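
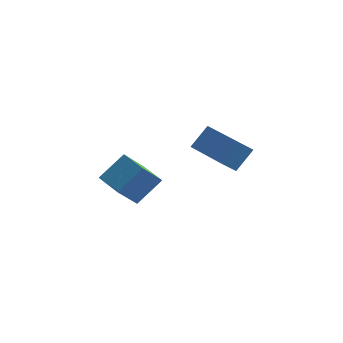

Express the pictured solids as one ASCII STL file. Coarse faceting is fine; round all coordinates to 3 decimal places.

solid 
facet normal -0.512 -0.547 -0.662
outer loop
vertex -3.197 1.276 -1.395
vertex -4.305 2.135 -1.249
vertex -2.663 2.16 -2.538
endloop
endfacet
facet normal 0.786 -0.609 -0.104
outer loop
vertex -1.855 3.025 -1.491
vertex -3.197 1.276 -1.395
vertex -2.663 2.16 -2.538
endloop
endfacet
facet normal -0.512 -0.547 -0.663
outer loop
vertex -2.663 2.16 -2.538
vertex -4.305 2.135 -1.249
vertex -3.771 3.019 -2.391
endloop
endfacet
facet normal 0.347 0.574 -0.742
outer loop
vertex -3.771 3.019 -2.391
vertex -1.855 3.025 -1.491
vertex -2.663 2.16 -2.538
endloop
endfacet
facet normal -0.347 -0.574 0.742
outer loop
vertex -3.197 1.276 -1.395
vertex -3.497 3.0 -0.202
vertex -4.305 2.135 -1.249
endloop
endfacet
facet normal 0.786 -0.609 -0.104
outer loop
vertex -2.389 2.141 -0.349
vertex -3.197 1.276 -1.395
vertex -1.855 3.025 -1.491
endloop
endfacet
facet normal -0.346 -0.574 0.742
outer loop
vertex -2.389 2.141 -0.349
vertex -3.497 3.0 -0.202
vertex -3.197 1.276 -1.395
endloop
endfacet
facet normal -0.786 0.609 0.104
outer loop
vertex -4.305 2.135 -1.249
vertex -3.497 3.0 -0.202
vertex -3.771 3.019 -2.391
endloop
endfacet
facet normal 0.347 0.573 -0.742
outer loop
vertex -2.963 3.884 -1.345
vertex -1.855 3.025 -1.491
vertex -3.771 3.019 -2.391
endloop
endfacet
facet normal -0.786 0.609 0.104
outer loop
vertex -3.771 3.019 -2.391
vertex -3.497 3.0 -0.202
vertex -2.963 3.884 -1.345
endloop
endfacet
facet normal 0.511 0.547 0.663
outer loop
vertex -2.963 3.884 -1.345
vertex -2.389 2.141 -0.349
vertex -1.855 3.025 -1.491
endloop
endfacet
facet normal 0.512 0.547 0.662
outer loop
vertex -3.497 3.0 -0.202
vertex -2.389 2.141 -0.349
vertex -2.963 3.884 -1.345
endloop
endfacet
facet normal -0.484 -0.545 0.685
outer loop
vertex 2.029 0.682 2.811
vertex 0.367 2.025 2.707
vertex 1.533 -0.002 1.916
endloop
endfacet
facet normal 0.777 -0.627 0.049
outer loop
vertex 1.973 0.495 1.293
vertex 2.029 0.682 2.811
vertex 1.533 -0.002 1.916
endloop
endfacet
facet normal -0.484 -0.545 0.684
outer loop
vertex 1.533 -0.002 1.916
vertex 0.367 2.025 2.707
vertex -0.129 1.342 1.812
endloop
endfacet
facet normal -0.403 -0.555 -0.728
outer loop
vertex -0.129 1.342 1.812
vertex 1.973 0.495 1.293
vertex 1.533 -0.002 1.916
endloop
endfacet
facet normal 0.403 0.555 0.728
outer loop
vertex 2.029 0.682 2.811
vertex 0.807 2.522 2.084
vertex 0.367 2.025 2.707
endloop
endfacet
facet normal 0.777 -0.628 0.049
outer loop
vertex 2.469 1.178 2.188
vertex 2.029 0.682 2.811
vertex 1.973 0.495 1.293
endloop
endfacet
facet normal 0.404 0.555 0.727
outer loop
vertex 2.469 1.178 2.188
vertex 0.807 2.522 2.084
vertex 2.029 0.682 2.811
endloop
endfacet
facet normal -0.777 0.628 -0.048
outer loop
vertex 0.367 2.025 2.707
vertex 0.807 2.522 2.084
vertex -0.129 1.342 1.812
endloop
endfacet
facet normal -0.403 -0.555 -0.727
outer loop
vertex 0.311 1.838 1.189
vertex 1.973 0.495 1.293
vertex -0.129 1.342 1.812
endloop
endfacet
facet normal -0.777 0.628 -0.049
outer loop
vertex -0.129 1.342 1.812
vertex 0.807 2.522 2.084
vertex 0.311 1.838 1.189
endloop
endfacet
facet normal 0.484 0.546 -0.684
outer loop
vertex 0.311 1.838 1.189
vertex 2.469 1.178 2.188
vertex 1.973 0.495 1.293
endloop
endfacet
facet normal 0.484 0.545 -0.685
outer loop
vertex 0.807 2.522 2.084
vertex 2.469 1.178 2.188
vertex 0.311 1.838 1.189
endloop
endfacet

endsolid


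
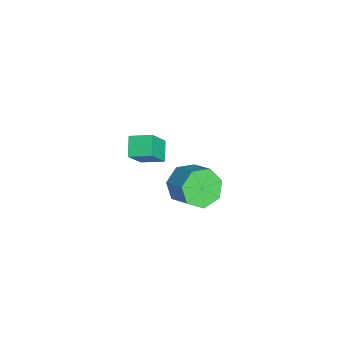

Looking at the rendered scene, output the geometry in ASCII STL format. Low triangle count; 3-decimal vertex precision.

solid 
facet normal -0.496 0.346 -0.796
outer loop
vertex 2.217 -4.113 1.243
vertex 2.461 -3.111 1.527
vertex 3.08 -4.166 0.683
endloop
endfacet
facet normal -0.229 -0.937 -0.264
outer loop
vertex 3.859 -4.709 1.933
vertex 2.217 -4.113 1.243
vertex 3.08 -4.166 0.683
endloop
endfacet
facet normal -0.497 0.345 -0.796
outer loop
vertex 3.08 -4.166 0.683
vertex 2.461 -3.111 1.527
vertex 3.324 -3.163 0.966
endloop
endfacet
facet normal 0.838 -0.050 -0.544
outer loop
vertex 3.324 -3.163 0.966
vertex 3.859 -4.709 1.933
vertex 3.08 -4.166 0.683
endloop
endfacet
facet normal -0.838 0.050 0.544
outer loop
vertex 2.217 -4.113 1.243
vertex 3.24 -3.654 2.777
vertex 2.461 -3.111 1.527
endloop
endfacet
facet normal -0.229 -0.937 -0.265
outer loop
vertex 2.996 -4.657 2.494
vertex 2.217 -4.113 1.243
vertex 3.859 -4.709 1.933
endloop
endfacet
facet normal -0.838 0.050 0.544
outer loop
vertex 2.996 -4.657 2.494
vertex 3.24 -3.654 2.777
vertex 2.217 -4.113 1.243
endloop
endfacet
facet normal 0.228 0.937 0.265
outer loop
vertex 2.461 -3.111 1.527
vertex 3.24 -3.654 2.777
vertex 3.324 -3.163 0.966
endloop
endfacet
facet normal 0.838 -0.050 -0.544
outer loop
vertex 4.103 -3.707 2.217
vertex 3.859 -4.709 1.933
vertex 3.324 -3.163 0.966
endloop
endfacet
facet normal 0.229 0.937 0.265
outer loop
vertex 3.324 -3.163 0.966
vertex 3.24 -3.654 2.777
vertex 4.103 -3.707 2.217
endloop
endfacet
facet normal 0.496 -0.346 0.796
outer loop
vertex 4.103 -3.707 2.217
vertex 2.996 -4.657 2.494
vertex 3.859 -4.709 1.933
endloop
endfacet
facet normal 0.496 -0.345 0.797
outer loop
vertex 3.24 -3.654 2.777
vertex 2.996 -4.657 2.494
vertex 4.103 -3.707 2.217
endloop
endfacet
facet normal -0.717 -0.460 -0.523
outer loop
vertex 1.273 -2.079 -4.47
vertex 0.674 -2.125 -3.609
vertex 0.719 -1.368 -4.336
endloop
endfacet
facet normal 0.340 0.423 -0.840
outer loop
vertex 1.273 -2.079 -4.47
vertex 0.719 -1.368 -4.336
vertex 2.284 -1.429 -3.733
endloop
endfacet
facet normal 0.340 0.425 -0.839
outer loop
vertex 2.284 -1.429 -3.733
vertex 0.719 -1.368 -4.336
vertex 1.73 -0.719 -3.598
endloop
endfacet
facet normal 0.718 0.461 0.522
outer loop
vertex 2.284 -1.429 -3.733
vertex 1.73 -0.719 -3.598
vertex 1.686 -1.475 -2.871
endloop
endfacet
facet normal -0.717 -0.460 -0.524
outer loop
vertex 0.719 -1.368 -4.336
vertex 0.674 -2.125 -3.609
vertex 0.131 -1.228 -3.654
endloop
endfacet
facet normal -0.264 0.874 -0.407
outer loop
vertex 0.719 -1.368 -4.336
vertex 0.131 -1.228 -3.654
vertex 1.73 -0.719 -3.598
endloop
endfacet
facet normal -0.264 0.874 -0.408
outer loop
vertex 1.73 -0.719 -3.598
vertex 0.131 -1.228 -3.654
vertex 1.142 -0.578 -2.916
endloop
endfacet
facet normal 0.717 0.461 0.523
outer loop
vertex 1.73 -0.719 -3.598
vertex 1.142 -0.578 -2.916
vertex 1.686 -1.475 -2.871
endloop
endfacet
facet normal -0.717 -0.460 -0.523
outer loop
vertex 0.131 -1.228 -3.654
vertex 0.674 -2.125 -3.609
vertex -0.048 -1.762 -2.938
endloop
endfacet
facet normal -0.669 0.666 0.330
outer loop
vertex 0.131 -1.228 -3.654
vertex -0.048 -1.762 -2.938
vertex 1.142 -0.578 -2.916
endloop
endfacet
facet normal -0.669 0.666 0.330
outer loop
vertex 1.142 -0.578 -2.916
vertex -0.048 -1.762 -2.938
vertex 0.963 -1.113 -2.2
endloop
endfacet
facet normal 0.717 0.461 0.524
outer loop
vertex 1.142 -0.578 -2.916
vertex 0.963 -1.113 -2.2
vertex 1.686 -1.475 -2.871
endloop
endfacet
facet normal -0.717 -0.461 -0.522
outer loop
vertex -0.048 -1.762 -2.938
vertex 0.674 -2.125 -3.609
vertex 0.318 -2.57 -2.727
endloop
endfacet
facet normal -0.570 -0.044 0.820
outer loop
vertex -0.048 -1.762 -2.938
vertex 0.318 -2.57 -2.727
vertex 0.963 -1.113 -2.2
endloop
endfacet
facet normal -0.570 -0.045 0.821
outer loop
vertex 0.963 -1.113 -2.2
vertex 0.318 -2.57 -2.727
vertex 1.329 -1.921 -1.99
endloop
endfacet
facet normal 0.717 0.461 0.524
outer loop
vertex 0.963 -1.113 -2.2
vertex 1.329 -1.921 -1.99
vertex 1.686 -1.475 -2.871
endloop
endfacet
facet normal -0.718 -0.461 -0.522
outer loop
vertex 0.318 -2.57 -2.727
vertex 0.674 -2.125 -3.609
vertex 0.952 -3.043 -3.181
endloop
endfacet
facet normal -0.042 -0.721 0.692
outer loop
vertex 0.318 -2.57 -2.727
vertex 0.952 -3.043 -3.181
vertex 1.329 -1.921 -1.99
endloop
endfacet
facet normal -0.042 -0.721 0.692
outer loop
vertex 1.329 -1.921 -1.99
vertex 0.952 -3.043 -3.181
vertex 1.963 -2.393 -2.443
endloop
endfacet
facet normal 0.717 0.460 0.524
outer loop
vertex 1.329 -1.921 -1.99
vertex 1.963 -2.393 -2.443
vertex 1.686 -1.475 -2.871
endloop
endfacet
facet normal -0.717 -0.461 -0.523
outer loop
vertex 0.952 -3.043 -3.181
vertex 0.674 -2.125 -3.609
vertex 1.377 -2.824 -3.956
endloop
endfacet
facet normal 0.518 -0.854 0.043
outer loop
vertex 0.952 -3.043 -3.181
vertex 1.377 -2.824 -3.956
vertex 1.963 -2.393 -2.443
endloop
endfacet
facet normal 0.518 -0.854 0.043
outer loop
vertex 1.963 -2.393 -2.443
vertex 1.377 -2.824 -3.956
vertex 2.388 -2.174 -3.219
endloop
endfacet
facet normal 0.717 0.460 0.523
outer loop
vertex 1.963 -2.393 -2.443
vertex 2.388 -2.174 -3.219
vertex 1.686 -1.475 -2.871
endloop
endfacet
facet normal -0.717 -0.461 -0.523
outer loop
vertex 1.377 -2.824 -3.956
vertex 0.674 -2.125 -3.609
vertex 1.273 -2.079 -4.47
endloop
endfacet
facet normal 0.688 -0.345 -0.639
outer loop
vertex 1.377 -2.824 -3.956
vertex 1.273 -2.079 -4.47
vertex 2.388 -2.174 -3.219
endloop
endfacet
facet normal 0.688 -0.345 -0.639
outer loop
vertex 2.388 -2.174 -3.219
vertex 1.273 -2.079 -4.47
vertex 2.284 -1.429 -3.733
endloop
endfacet
facet normal 0.718 0.461 0.522
outer loop
vertex 2.388 -2.174 -3.219
vertex 2.284 -1.429 -3.733
vertex 1.686 -1.475 -2.871
endloop
endfacet

endsolid


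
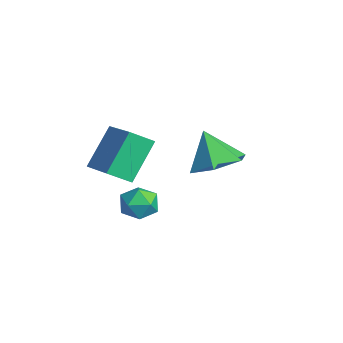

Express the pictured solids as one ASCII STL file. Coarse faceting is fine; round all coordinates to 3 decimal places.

solid 
facet normal -0.951 0.300 -0.079
outer loop
vertex 2.7 -3.218 1.468
vertex 2.486 -3.9 1.455
vertex 2.543 -3.555 2.079
endloop
endfacet
facet normal -0.562 0.777 0.284
outer loop
vertex 2.7 -3.218 1.468
vertex 2.543 -3.555 2.079
vertex 3.115 -3.128 2.043
endloop
endfacet
facet normal -0.026 0.990 -0.136
outer loop
vertex 2.7 -3.218 1.468
vertex 3.115 -3.128 2.043
vertex 3.412 -3.209 1.398
endloop
endfacet
facet normal -0.083 0.646 -0.759
outer loop
vertex 2.7 -3.218 1.468
vertex 3.412 -3.209 1.398
vertex 3.023 -3.686 1.034
endloop
endfacet
facet normal -0.655 0.219 -0.724
outer loop
vertex 2.7 -3.218 1.468
vertex 3.023 -3.686 1.034
vertex 2.486 -3.9 1.455
endloop
endfacet
facet normal -0.280 0.447 0.850
outer loop
vertex 3.115 -3.128 2.043
vertex 2.543 -3.555 2.079
vertex 3.157 -3.754 2.386
endloop
endfacet
facet normal -0.909 -0.325 0.262
outer loop
vertex 2.543 -3.555 2.079
vertex 2.486 -3.9 1.455
vertex 2.768 -4.231 2.022
endloop
endfacet
facet normal -0.429 -0.456 -0.780
outer loop
vertex 2.486 -3.9 1.455
vertex 3.023 -3.686 1.034
vertex 3.065 -4.312 1.377
endloop
endfacet
facet normal 0.495 0.235 -0.837
outer loop
vertex 3.023 -3.686 1.034
vertex 3.412 -3.209 1.398
vertex 3.637 -3.885 1.341
endloop
endfacet
facet normal 0.586 0.792 0.171
outer loop
vertex 3.412 -3.209 1.398
vertex 3.115 -3.128 2.043
vertex 3.694 -3.54 1.965
endloop
endfacet
facet normal 0.083 -0.646 0.759
outer loop
vertex 3.48 -4.222 1.952
vertex 3.157 -3.754 2.386
vertex 2.768 -4.231 2.022
endloop
endfacet
facet normal 0.026 -0.990 0.136
outer loop
vertex 3.48 -4.222 1.952
vertex 2.768 -4.231 2.022
vertex 3.065 -4.312 1.377
endloop
endfacet
facet normal 0.562 -0.777 -0.284
outer loop
vertex 3.48 -4.222 1.952
vertex 3.065 -4.312 1.377
vertex 3.637 -3.885 1.341
endloop
endfacet
facet normal 0.951 -0.300 0.079
outer loop
vertex 3.48 -4.222 1.952
vertex 3.637 -3.885 1.341
vertex 3.694 -3.54 1.965
endloop
endfacet
facet normal 0.655 -0.219 0.724
outer loop
vertex 3.48 -4.222 1.952
vertex 3.694 -3.54 1.965
vertex 3.157 -3.754 2.386
endloop
endfacet
facet normal -0.495 -0.235 0.837
outer loop
vertex 2.768 -4.231 2.022
vertex 3.157 -3.754 2.386
vertex 2.543 -3.555 2.079
endloop
endfacet
facet normal -0.586 -0.792 -0.171
outer loop
vertex 3.065 -4.312 1.377
vertex 2.768 -4.231 2.022
vertex 2.486 -3.9 1.455
endloop
endfacet
facet normal 0.280 -0.447 -0.850
outer loop
vertex 3.637 -3.885 1.341
vertex 3.065 -4.312 1.377
vertex 3.023 -3.686 1.034
endloop
endfacet
facet normal 0.909 0.325 -0.262
outer loop
vertex 3.694 -3.54 1.965
vertex 3.637 -3.885 1.341
vertex 3.412 -3.209 1.398
endloop
endfacet
facet normal 0.429 0.456 0.780
outer loop
vertex 3.157 -3.754 2.386
vertex 3.694 -3.54 1.965
vertex 3.115 -3.128 2.043
endloop
endfacet
facet normal -0.938 -0.105 -0.329
outer loop
vertex -1.836 -3.087 2.413
vertex -1.733 -2.233 1.848
vertex -1.221 -4.107 0.985
endloop
endfacet
facet normal -0.100 -0.830 0.549
outer loop
vertex 0.393 -3.927 1.552
vertex -1.836 -3.087 2.413
vertex -1.221 -4.107 0.985
endloop
endfacet
facet normal -0.938 -0.104 -0.330
outer loop
vertex -1.221 -4.107 0.985
vertex -1.733 -2.233 1.848
vertex -1.117 -3.253 0.419
endloop
endfacet
facet normal 0.331 -0.549 -0.768
outer loop
vertex -1.117 -3.253 0.419
vertex 0.393 -3.927 1.552
vertex -1.221 -4.107 0.985
endloop
endfacet
facet normal -0.331 0.548 0.768
outer loop
vertex -1.836 -3.087 2.413
vertex -0.119 -2.053 2.415
vertex -1.733 -2.233 1.848
endloop
endfacet
facet normal -0.101 -0.830 0.549
outer loop
vertex -0.223 -2.907 2.981
vertex -1.836 -3.087 2.413
vertex 0.393 -3.927 1.552
endloop
endfacet
facet normal -0.331 0.549 0.767
outer loop
vertex -0.223 -2.907 2.981
vertex -0.119 -2.053 2.415
vertex -1.836 -3.087 2.413
endloop
endfacet
facet normal 0.100 0.830 -0.549
outer loop
vertex -1.733 -2.233 1.848
vertex -0.119 -2.053 2.415
vertex -1.117 -3.253 0.419
endloop
endfacet
facet normal 0.332 -0.548 -0.768
outer loop
vertex 0.496 -3.073 0.987
vertex 0.393 -3.927 1.552
vertex -1.117 -3.253 0.419
endloop
endfacet
facet normal 0.101 0.830 -0.549
outer loop
vertex -1.117 -3.253 0.419
vertex -0.119 -2.053 2.415
vertex 0.496 -3.073 0.987
endloop
endfacet
facet normal 0.938 0.105 0.330
outer loop
vertex 0.496 -3.073 0.987
vertex -0.223 -2.907 2.981
vertex 0.393 -3.927 1.552
endloop
endfacet
facet normal 0.938 0.104 0.330
outer loop
vertex -0.119 -2.053 2.415
vertex -0.223 -2.907 2.981
vertex 0.496 -3.073 0.987
endloop
endfacet
facet normal 0.434 0.191 -0.880
outer loop
vertex 1.554 -0.6 1.692
vertex 0.674 -0.109 1.364
vertex 1.434 0.44 1.858
endloop
endfacet
facet normal 0.533 -0.073 0.843
outer loop
vertex 1.554 -0.6 1.692
vertex 1.434 0.44 1.858
vertex 0.026 -0.391 2.676
endloop
endfacet
facet normal 0.435 0.190 -0.880
outer loop
vertex 1.434 0.44 1.858
vertex 0.674 -0.109 1.364
vertex 0.554 0.932 1.529
endloop
endfacet
facet normal 0.070 0.637 0.767
outer loop
vertex 1.434 0.44 1.858
vertex 0.554 0.932 1.529
vertex 0.026 -0.391 2.676
endloop
endfacet
facet normal 0.434 0.190 -0.881
outer loop
vertex 0.554 0.932 1.529
vertex 0.674 -0.109 1.364
vertex -0.206 0.382 1.036
endloop
endfacet
facet normal -0.692 0.610 0.386
outer loop
vertex 0.554 0.932 1.529
vertex -0.206 0.382 1.036
vertex 0.026 -0.391 2.676
endloop
endfacet
facet normal 0.434 0.190 -0.880
outer loop
vertex -0.206 0.382 1.036
vertex 0.674 -0.109 1.364
vertex -0.087 -0.658 0.87
endloop
endfacet
facet normal -0.989 -0.126 0.080
outer loop
vertex -0.206 0.382 1.036
vertex -0.087 -0.658 0.87
vertex 0.026 -0.391 2.676
endloop
endfacet
facet normal 0.435 0.189 -0.880
outer loop
vertex -0.087 -0.658 0.87
vertex 0.674 -0.109 1.364
vertex 0.793 -1.149 1.199
endloop
endfacet
facet normal -0.525 -0.836 0.157
outer loop
vertex -0.087 -0.658 0.87
vertex 0.793 -1.149 1.199
vertex 0.026 -0.391 2.676
endloop
endfacet
facet normal 0.434 0.189 -0.881
outer loop
vertex 0.793 -1.149 1.199
vertex 0.674 -0.109 1.364
vertex 1.554 -0.6 1.692
endloop
endfacet
facet normal 0.236 -0.809 0.538
outer loop
vertex 0.793 -1.149 1.199
vertex 1.554 -0.6 1.692
vertex 0.026 -0.391 2.676
endloop
endfacet

endsolid


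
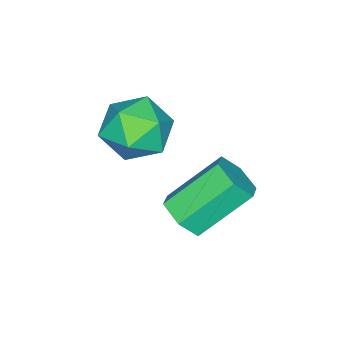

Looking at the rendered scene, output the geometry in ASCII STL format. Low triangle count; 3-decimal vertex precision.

solid 
facet normal -0.958 0.102 0.267
outer loop
vertex -2.853 -2.238 1.403
vertex -2.508 -1.879 2.504
vertex -2.666 -1.064 1.625
endloop
endfacet
facet normal -0.875 0.221 -0.432
outer loop
vertex -2.853 -2.238 1.403
vertex -2.666 -1.064 1.625
vertex -2.278 -1.552 0.589
endloop
endfacet
facet normal -0.588 -0.364 -0.722
outer loop
vertex -2.853 -2.238 1.403
vertex -2.278 -1.552 0.589
vertex -1.88 -2.669 0.828
endloop
endfacet
facet normal -0.494 -0.845 -0.203
outer loop
vertex -2.853 -2.238 1.403
vertex -1.88 -2.669 0.828
vertex -2.022 -2.87 2.012
endloop
endfacet
facet normal -0.723 -0.557 0.408
outer loop
vertex -2.853 -2.238 1.403
vertex -2.022 -2.87 2.012
vertex -2.508 -1.879 2.504
endloop
endfacet
facet normal -0.409 0.757 -0.510
outer loop
vertex -2.278 -1.552 0.589
vertex -2.666 -1.064 1.625
vertex -1.578 -0.77 1.188
endloop
endfacet
facet normal -0.545 0.564 0.621
outer loop
vertex -2.666 -1.064 1.625
vertex -2.508 -1.879 2.504
vertex -1.72 -0.971 2.372
endloop
endfacet
facet normal -0.165 -0.502 0.849
outer loop
vertex -2.508 -1.879 2.504
vertex -2.022 -2.87 2.012
vertex -1.322 -2.088 2.611
endloop
endfacet
facet normal 0.206 -0.969 -0.140
outer loop
vertex -2.022 -2.87 2.012
vertex -1.88 -2.669 0.828
vertex -0.934 -2.576 1.575
endloop
endfacet
facet normal 0.055 -0.190 -0.980
outer loop
vertex -1.88 -2.669 0.828
vertex -2.278 -1.552 0.589
vertex -1.092 -1.761 0.696
endloop
endfacet
facet normal 0.494 0.845 0.203
outer loop
vertex -0.747 -1.402 1.797
vertex -1.578 -0.77 1.188
vertex -1.72 -0.971 2.372
endloop
endfacet
facet normal 0.588 0.364 0.722
outer loop
vertex -0.747 -1.402 1.797
vertex -1.72 -0.971 2.372
vertex -1.322 -2.088 2.611
endloop
endfacet
facet normal 0.875 -0.221 0.432
outer loop
vertex -0.747 -1.402 1.797
vertex -1.322 -2.088 2.611
vertex -0.934 -2.576 1.575
endloop
endfacet
facet normal 0.958 -0.102 -0.267
outer loop
vertex -0.747 -1.402 1.797
vertex -0.934 -2.576 1.575
vertex -1.092 -1.761 0.696
endloop
endfacet
facet normal 0.723 0.557 -0.408
outer loop
vertex -0.747 -1.402 1.797
vertex -1.092 -1.761 0.696
vertex -1.578 -0.77 1.188
endloop
endfacet
facet normal -0.206 0.969 0.140
outer loop
vertex -1.72 -0.971 2.372
vertex -1.578 -0.77 1.188
vertex -2.666 -1.064 1.625
endloop
endfacet
facet normal -0.055 0.190 0.980
outer loop
vertex -1.322 -2.088 2.611
vertex -1.72 -0.971 2.372
vertex -2.508 -1.879 2.504
endloop
endfacet
facet normal 0.409 -0.757 0.510
outer loop
vertex -0.934 -2.576 1.575
vertex -1.322 -2.088 2.611
vertex -2.022 -2.87 2.012
endloop
endfacet
facet normal 0.545 -0.564 -0.621
outer loop
vertex -1.092 -1.761 0.696
vertex -0.934 -2.576 1.575
vertex -1.88 -2.669 0.828
endloop
endfacet
facet normal 0.165 0.502 -0.849
outer loop
vertex -1.578 -0.77 1.188
vertex -1.092 -1.761 0.696
vertex -2.278 -1.552 0.589
endloop
endfacet
facet normal 0.582 -0.490 -0.650
outer loop
vertex -0.449 0.472 -0.609
vertex -1.149 0.179 -1.015
vertex -0.792 0.923 -1.256
endloop
endfacet
facet normal 0.709 0.697 0.110
outer loop
vertex -0.449 0.472 -0.609
vertex -0.792 0.923 -1.256
vertex -1.712 1.534 0.8
endloop
endfacet
facet normal 0.709 0.696 0.110
outer loop
vertex -1.712 1.534 0.8
vertex -0.792 0.923 -1.256
vertex -2.055 1.986 0.153
endloop
endfacet
facet normal -0.582 0.489 0.650
outer loop
vertex -1.712 1.534 0.8
vertex -2.055 1.986 0.153
vertex -2.411 1.241 0.395
endloop
endfacet
facet normal 0.582 -0.490 -0.649
outer loop
vertex -0.792 0.923 -1.256
vertex -1.149 0.179 -1.015
vertex -1.491 0.63 -1.662
endloop
endfacet
facet normal 0.010 0.803 -0.596
outer loop
vertex -0.792 0.923 -1.256
vertex -1.491 0.63 -1.662
vertex -2.055 1.986 0.153
endloop
endfacet
facet normal 0.008 0.802 -0.597
outer loop
vertex -2.055 1.986 0.153
vertex -1.491 0.63 -1.662
vertex -2.754 1.692 -0.252
endloop
endfacet
facet normal -0.582 0.489 0.650
outer loop
vertex -2.055 1.986 0.153
vertex -2.754 1.692 -0.252
vertex -2.411 1.241 0.395
endloop
endfacet
facet normal 0.582 -0.490 -0.649
outer loop
vertex -1.491 0.63 -1.662
vertex -1.149 0.179 -1.015
vertex -1.848 -0.114 -1.42
endloop
endfacet
facet normal -0.700 0.106 -0.707
outer loop
vertex -1.491 0.63 -1.662
vertex -1.848 -0.114 -1.42
vertex -2.754 1.692 -0.252
endloop
endfacet
facet normal -0.699 0.106 -0.707
outer loop
vertex -2.754 1.692 -0.252
vertex -1.848 -0.114 -1.42
vertex -3.111 0.948 -0.011
endloop
endfacet
facet normal -0.582 0.490 0.650
outer loop
vertex -2.754 1.692 -0.252
vertex -3.111 0.948 -0.011
vertex -2.411 1.241 0.395
endloop
endfacet
facet normal 0.582 -0.489 -0.650
outer loop
vertex -1.848 -0.114 -1.42
vertex -1.149 0.179 -1.015
vertex -1.505 -0.566 -0.773
endloop
endfacet
facet normal -0.709 -0.696 -0.111
outer loop
vertex -1.848 -0.114 -1.42
vertex -1.505 -0.566 -0.773
vertex -3.111 0.948 -0.011
endloop
endfacet
facet normal -0.709 -0.697 -0.110
outer loop
vertex -3.111 0.948 -0.011
vertex -1.505 -0.566 -0.773
vertex -2.768 0.497 0.636
endloop
endfacet
facet normal -0.582 0.490 0.650
outer loop
vertex -3.111 0.948 -0.011
vertex -2.768 0.497 0.636
vertex -2.411 1.241 0.395
endloop
endfacet
facet normal 0.582 -0.489 -0.650
outer loop
vertex -1.505 -0.566 -0.773
vertex -1.149 0.179 -1.015
vertex -0.806 -0.272 -0.368
endloop
endfacet
facet normal -0.009 -0.802 0.597
outer loop
vertex -1.505 -0.566 -0.773
vertex -0.806 -0.272 -0.368
vertex -2.768 0.497 0.636
endloop
endfacet
facet normal -0.010 -0.803 0.596
outer loop
vertex -2.768 0.497 0.636
vertex -0.806 -0.272 -0.368
vertex -2.069 0.79 1.042
endloop
endfacet
facet normal -0.582 0.490 0.649
outer loop
vertex -2.768 0.497 0.636
vertex -2.069 0.79 1.042
vertex -2.411 1.241 0.395
endloop
endfacet
facet normal 0.582 -0.490 -0.650
outer loop
vertex -0.806 -0.272 -0.368
vertex -1.149 0.179 -1.015
vertex -0.449 0.472 -0.609
endloop
endfacet
facet normal 0.699 -0.107 0.707
outer loop
vertex -0.806 -0.272 -0.368
vertex -0.449 0.472 -0.609
vertex -2.069 0.79 1.042
endloop
endfacet
facet normal 0.700 -0.106 0.707
outer loop
vertex -2.069 0.79 1.042
vertex -0.449 0.472 -0.609
vertex -1.712 1.534 0.8
endloop
endfacet
facet normal -0.582 0.490 0.649
outer loop
vertex -2.069 0.79 1.042
vertex -1.712 1.534 0.8
vertex -2.411 1.241 0.395
endloop
endfacet

endsolid


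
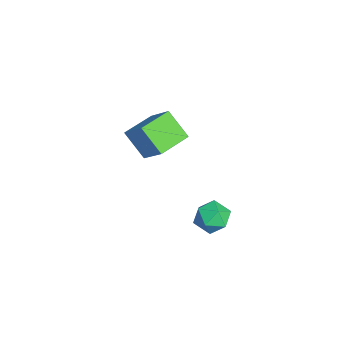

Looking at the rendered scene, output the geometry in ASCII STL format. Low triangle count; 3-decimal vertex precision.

solid 
facet normal -0.668 0.648 0.365
outer loop
vertex 3.434 3.881 -1.53
vertex 2.67 3.369 -2.019
vertex 2.939 3.101 -1.05
endloop
endfacet
facet normal -0.116 0.573 0.811
outer loop
vertex 3.434 3.881 -1.53
vertex 2.939 3.101 -1.05
vertex 3.973 3.192 -0.966
endloop
endfacet
facet normal 0.479 0.749 0.458
outer loop
vertex 3.434 3.881 -1.53
vertex 3.973 3.192 -0.966
vertex 4.343 3.516 -1.883
endloop
endfacet
facet normal 0.294 0.933 -0.206
outer loop
vertex 3.434 3.881 -1.53
vertex 4.343 3.516 -1.883
vertex 3.538 3.626 -2.534
endloop
endfacet
facet normal -0.415 0.871 -0.264
outer loop
vertex 3.434 3.881 -1.53
vertex 3.538 3.626 -2.534
vertex 2.67 3.369 -2.019
endloop
endfacet
facet normal -0.070 -0.116 0.991
outer loop
vertex 3.973 3.192 -0.966
vertex 2.939 3.101 -1.05
vertex 3.542 2.254 -1.106
endloop
endfacet
facet normal -0.963 0.006 0.269
outer loop
vertex 2.939 3.101 -1.05
vertex 2.67 3.369 -2.019
vertex 2.737 2.364 -1.757
endloop
endfacet
facet normal -0.553 0.366 -0.749
outer loop
vertex 2.67 3.369 -2.019
vertex 3.538 3.626 -2.534
vertex 3.107 2.688 -2.674
endloop
endfacet
facet normal 0.594 0.466 -0.656
outer loop
vertex 3.538 3.626 -2.534
vertex 4.343 3.516 -1.883
vertex 4.141 2.779 -2.59
endloop
endfacet
facet normal 0.892 0.169 0.420
outer loop
vertex 4.343 3.516 -1.883
vertex 3.973 3.192 -0.966
vertex 4.41 2.511 -1.621
endloop
endfacet
facet normal -0.294 -0.933 0.206
outer loop
vertex 3.646 1.999 -2.11
vertex 3.542 2.254 -1.106
vertex 2.737 2.364 -1.757
endloop
endfacet
facet normal -0.479 -0.749 -0.458
outer loop
vertex 3.646 1.999 -2.11
vertex 2.737 2.364 -1.757
vertex 3.107 2.688 -2.674
endloop
endfacet
facet normal 0.116 -0.573 -0.811
outer loop
vertex 3.646 1.999 -2.11
vertex 3.107 2.688 -2.674
vertex 4.141 2.779 -2.59
endloop
endfacet
facet normal 0.668 -0.648 -0.365
outer loop
vertex 3.646 1.999 -2.11
vertex 4.141 2.779 -2.59
vertex 4.41 2.511 -1.621
endloop
endfacet
facet normal 0.415 -0.871 0.264
outer loop
vertex 3.646 1.999 -2.11
vertex 4.41 2.511 -1.621
vertex 3.542 2.254 -1.106
endloop
endfacet
facet normal -0.594 -0.466 0.656
outer loop
vertex 2.737 2.364 -1.757
vertex 3.542 2.254 -1.106
vertex 2.939 3.101 -1.05
endloop
endfacet
facet normal -0.892 -0.169 -0.420
outer loop
vertex 3.107 2.688 -2.674
vertex 2.737 2.364 -1.757
vertex 2.67 3.369 -2.019
endloop
endfacet
facet normal 0.070 0.116 -0.991
outer loop
vertex 4.141 2.779 -2.59
vertex 3.107 2.688 -2.674
vertex 3.538 3.626 -2.534
endloop
endfacet
facet normal 0.963 -0.006 -0.269
outer loop
vertex 4.41 2.511 -1.621
vertex 4.141 2.779 -2.59
vertex 4.343 3.516 -1.883
endloop
endfacet
facet normal 0.553 -0.366 0.749
outer loop
vertex 3.542 2.254 -1.106
vertex 4.41 2.511 -1.621
vertex 3.973 3.192 -0.966
endloop
endfacet
facet normal -0.611 -0.404 -0.681
outer loop
vertex -2.814 -0.964 -0.409
vertex -4.047 0.531 -0.191
vertex -1.908 -0.016 -1.784
endloop
endfacet
facet normal 0.632 -0.766 -0.112
outer loop
vertex -0.693 0.789 -0.429
vertex -2.814 -0.964 -0.409
vertex -1.908 -0.016 -1.784
endloop
endfacet
facet normal -0.611 -0.404 -0.681
outer loop
vertex -1.908 -0.016 -1.784
vertex -4.047 0.531 -0.191
vertex -3.141 1.479 -1.566
endloop
endfacet
facet normal 0.477 0.499 -0.724
outer loop
vertex -3.141 1.479 -1.566
vertex -0.693 0.789 -0.429
vertex -1.908 -0.016 -1.784
endloop
endfacet
facet normal -0.477 -0.499 0.724
outer loop
vertex -2.814 -0.964 -0.409
vertex -2.832 1.336 1.164
vertex -4.047 0.531 -0.191
endloop
endfacet
facet normal 0.632 -0.766 -0.112
outer loop
vertex -1.599 -0.159 0.946
vertex -2.814 -0.964 -0.409
vertex -0.693 0.789 -0.429
endloop
endfacet
facet normal -0.477 -0.499 0.724
outer loop
vertex -1.599 -0.159 0.946
vertex -2.832 1.336 1.164
vertex -2.814 -0.964 -0.409
endloop
endfacet
facet normal -0.632 0.766 0.112
outer loop
vertex -4.047 0.531 -0.191
vertex -2.832 1.336 1.164
vertex -3.141 1.479 -1.566
endloop
endfacet
facet normal 0.477 0.499 -0.724
outer loop
vertex -1.926 2.284 -0.211
vertex -0.693 0.789 -0.429
vertex -3.141 1.479 -1.566
endloop
endfacet
facet normal -0.632 0.766 0.112
outer loop
vertex -3.141 1.479 -1.566
vertex -2.832 1.336 1.164
vertex -1.926 2.284 -0.211
endloop
endfacet
facet normal 0.611 0.404 0.681
outer loop
vertex -1.926 2.284 -0.211
vertex -1.599 -0.159 0.946
vertex -0.693 0.789 -0.429
endloop
endfacet
facet normal 0.611 0.404 0.681
outer loop
vertex -2.832 1.336 1.164
vertex -1.599 -0.159 0.946
vertex -1.926 2.284 -0.211
endloop
endfacet

endsolid


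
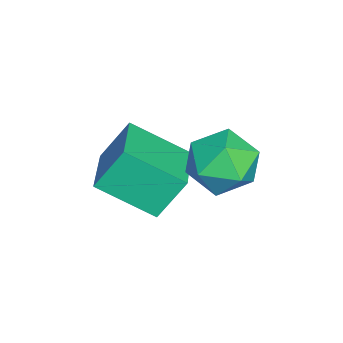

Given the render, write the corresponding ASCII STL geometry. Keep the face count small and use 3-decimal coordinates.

solid 
facet normal -0.682 0.603 0.413
outer loop
vertex 3.033 -0.812 -0.45
vertex 3.236 -1.229 0.494
vertex 3.777 -0.391 0.163
endloop
endfacet
facet normal -0.385 0.909 -0.157
outer loop
vertex 3.033 -0.812 -0.45
vertex 3.777 -0.391 0.163
vertex 3.944 -0.499 -0.87
endloop
endfacet
facet normal -0.498 0.484 -0.720
outer loop
vertex 3.033 -0.812 -0.45
vertex 3.944 -0.499 -0.87
vertex 3.507 -1.405 -1.177
endloop
endfacet
facet normal -0.865 -0.085 -0.495
outer loop
vertex 3.033 -0.812 -0.45
vertex 3.507 -1.405 -1.177
vertex 3.069 -1.856 -0.334
endloop
endfacet
facet normal -0.979 -0.011 0.206
outer loop
vertex 3.033 -0.812 -0.45
vertex 3.069 -1.856 -0.334
vertex 3.236 -1.229 0.494
endloop
endfacet
facet normal 0.320 0.946 -0.047
outer loop
vertex 3.944 -0.499 -0.87
vertex 3.777 -0.391 0.163
vertex 4.711 -0.724 -0.186
endloop
endfacet
facet normal -0.161 0.451 0.878
outer loop
vertex 3.777 -0.391 0.163
vertex 3.236 -1.229 0.494
vertex 4.273 -1.175 0.657
endloop
endfacet
facet normal -0.642 -0.543 0.541
outer loop
vertex 3.236 -1.229 0.494
vertex 3.069 -1.856 -0.334
vertex 3.836 -2.081 0.35
endloop
endfacet
facet normal -0.458 -0.663 -0.592
outer loop
vertex 3.069 -1.856 -0.334
vertex 3.507 -1.405 -1.177
vertex 4.003 -2.189 -0.683
endloop
endfacet
facet normal 0.137 0.258 -0.956
outer loop
vertex 3.507 -1.405 -1.177
vertex 3.944 -0.499 -0.87
vertex 4.544 -1.351 -1.014
endloop
endfacet
facet normal 0.865 0.085 0.495
outer loop
vertex 4.747 -1.768 -0.07
vertex 4.711 -0.724 -0.186
vertex 4.273 -1.175 0.657
endloop
endfacet
facet normal 0.498 -0.484 0.720
outer loop
vertex 4.747 -1.768 -0.07
vertex 4.273 -1.175 0.657
vertex 3.836 -2.081 0.35
endloop
endfacet
facet normal 0.385 -0.909 0.157
outer loop
vertex 4.747 -1.768 -0.07
vertex 3.836 -2.081 0.35
vertex 4.003 -2.189 -0.683
endloop
endfacet
facet normal 0.682 -0.603 -0.413
outer loop
vertex 4.747 -1.768 -0.07
vertex 4.003 -2.189 -0.683
vertex 4.544 -1.351 -1.014
endloop
endfacet
facet normal 0.979 0.011 -0.206
outer loop
vertex 4.747 -1.768 -0.07
vertex 4.544 -1.351 -1.014
vertex 4.711 -0.724 -0.186
endloop
endfacet
facet normal 0.458 0.663 0.592
outer loop
vertex 4.273 -1.175 0.657
vertex 4.711 -0.724 -0.186
vertex 3.777 -0.391 0.163
endloop
endfacet
facet normal -0.137 -0.258 0.956
outer loop
vertex 3.836 -2.081 0.35
vertex 4.273 -1.175 0.657
vertex 3.236 -1.229 0.494
endloop
endfacet
facet normal -0.320 -0.946 0.047
outer loop
vertex 4.003 -2.189 -0.683
vertex 3.836 -2.081 0.35
vertex 3.069 -1.856 -0.334
endloop
endfacet
facet normal 0.161 -0.451 -0.878
outer loop
vertex 4.544 -1.351 -1.014
vertex 4.003 -2.189 -0.683
vertex 3.507 -1.405 -1.177
endloop
endfacet
facet normal 0.642 0.543 -0.541
outer loop
vertex 4.711 -0.724 -0.186
vertex 4.544 -1.351 -1.014
vertex 3.944 -0.499 -0.87
endloop
endfacet
facet normal -0.972 -0.101 -0.213
outer loop
vertex 2.828 -4.576 -1.41
vertex 2.498 -3.861 -0.24
vertex 2.873 -2.984 -2.371
endloop
endfacet
facet normal 0.234 -0.507 -0.829
outer loop
vertex 4.662 -2.799 -1.98
vertex 2.828 -4.576 -1.41
vertex 2.873 -2.984 -2.371
endloop
endfacet
facet normal -0.972 -0.100 -0.212
outer loop
vertex 2.873 -2.984 -2.371
vertex 2.498 -3.861 -0.24
vertex 2.544 -2.269 -1.201
endloop
endfacet
facet normal 0.024 0.856 -0.516
outer loop
vertex 2.544 -2.269 -1.201
vertex 4.662 -2.799 -1.98
vertex 2.873 -2.984 -2.371
endloop
endfacet
facet normal -0.024 -0.856 0.516
outer loop
vertex 2.828 -4.576 -1.41
vertex 4.287 -3.676 0.151
vertex 2.498 -3.861 -0.24
endloop
endfacet
facet normal 0.234 -0.507 -0.829
outer loop
vertex 4.616 -4.391 -1.019
vertex 2.828 -4.576 -1.41
vertex 4.662 -2.799 -1.98
endloop
endfacet
facet normal -0.024 -0.856 0.516
outer loop
vertex 4.616 -4.391 -1.019
vertex 4.287 -3.676 0.151
vertex 2.828 -4.576 -1.41
endloop
endfacet
facet normal -0.234 0.507 0.829
outer loop
vertex 2.498 -3.861 -0.24
vertex 4.287 -3.676 0.151
vertex 2.544 -2.269 -1.201
endloop
endfacet
facet normal 0.024 0.856 -0.516
outer loop
vertex 4.332 -2.084 -0.81
vertex 4.662 -2.799 -1.98
vertex 2.544 -2.269 -1.201
endloop
endfacet
facet normal -0.234 0.507 0.829
outer loop
vertex 2.544 -2.269 -1.201
vertex 4.287 -3.676 0.151
vertex 4.332 -2.084 -0.81
endloop
endfacet
facet normal 0.972 0.100 0.213
outer loop
vertex 4.332 -2.084 -0.81
vertex 4.616 -4.391 -1.019
vertex 4.662 -2.799 -1.98
endloop
endfacet
facet normal 0.972 0.100 0.212
outer loop
vertex 4.287 -3.676 0.151
vertex 4.616 -4.391 -1.019
vertex 4.332 -2.084 -0.81
endloop
endfacet

endsolid


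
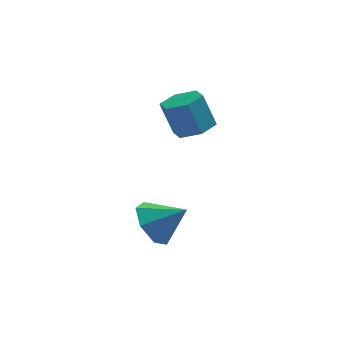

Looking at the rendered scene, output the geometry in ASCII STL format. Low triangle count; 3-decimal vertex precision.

solid 
facet normal -0.805 0.161 -0.570
outer loop
vertex 0.387 -1.787 -1.285
vertex -0.18 -2.148 -0.586
vertex 0.1 -1.23 -0.723
endloop
endfacet
facet normal 0.839 0.535 -0.101
outer loop
vertex 0.387 -1.787 -1.285
vertex 0.1 -1.23 -0.723
vertex 0.94 -2.372 0.206
endloop
endfacet
facet normal -0.805 0.161 -0.571
outer loop
vertex 0.1 -1.23 -0.723
vertex -0.18 -2.148 -0.586
vertex -0.398 -1.365 -0.058
endloop
endfacet
facet normal 0.459 0.739 0.494
outer loop
vertex 0.1 -1.23 -0.723
vertex -0.398 -1.365 -0.058
vertex 0.94 -2.372 0.206
endloop
endfacet
facet normal -0.806 0.160 -0.570
outer loop
vertex -0.398 -1.365 -0.058
vertex -0.18 -2.148 -0.586
vertex -0.731 -2.09 0.21
endloop
endfacet
facet normal 0.057 0.323 0.945
outer loop
vertex -0.398 -1.365 -0.058
vertex -0.731 -2.09 0.21
vertex 0.94 -2.372 0.206
endloop
endfacet
facet normal -0.806 0.161 -0.570
outer loop
vertex -0.731 -2.09 0.21
vertex -0.18 -2.148 -0.586
vertex -0.65 -2.859 -0.122
endloop
endfacet
facet normal -0.066 -0.401 0.914
outer loop
vertex -0.731 -2.09 0.21
vertex -0.65 -2.859 -0.122
vertex 0.94 -2.372 0.206
endloop
endfacet
facet normal -0.806 0.161 -0.570
outer loop
vertex -0.65 -2.859 -0.122
vertex -0.18 -2.148 -0.586
vertex -0.215 -3.093 -0.803
endloop
endfacet
facet normal 0.185 -0.887 0.423
outer loop
vertex -0.65 -2.859 -0.122
vertex -0.215 -3.093 -0.803
vertex 0.94 -2.372 0.206
endloop
endfacet
facet normal -0.806 0.161 -0.570
outer loop
vertex -0.215 -3.093 -0.803
vertex -0.18 -2.148 -0.586
vertex 0.247 -2.616 -1.321
endloop
endfacet
facet normal 0.618 -0.770 -0.158
outer loop
vertex -0.215 -3.093 -0.803
vertex 0.247 -2.616 -1.321
vertex 0.94 -2.372 0.206
endloop
endfacet
facet normal -0.806 0.161 -0.570
outer loop
vertex 0.247 -2.616 -1.321
vertex -0.18 -2.148 -0.586
vertex 0.387 -1.787 -1.285
endloop
endfacet
facet normal 0.910 -0.137 -0.391
outer loop
vertex 0.247 -2.616 -1.321
vertex 0.387 -1.787 -1.285
vertex 0.94 -2.372 0.206
endloop
endfacet
facet normal 0.317 -0.213 -0.924
outer loop
vertex 2.157 -0.389 3.005
vertex 1.447 -0.196 2.717
vertex 2.01 0.355 2.783
endloop
endfacet
facet normal 0.930 0.261 0.259
outer loop
vertex 2.157 -0.389 3.005
vertex 2.01 0.355 2.783
vertex 1.723 -0.098 4.271
endloop
endfacet
facet normal 0.930 0.261 0.259
outer loop
vertex 1.723 -0.098 4.271
vertex 2.01 0.355 2.783
vertex 1.576 0.646 4.05
endloop
endfacet
facet normal -0.317 0.212 0.924
outer loop
vertex 1.723 -0.098 4.271
vertex 1.576 0.646 4.05
vertex 1.013 0.096 3.983
endloop
endfacet
facet normal 0.317 -0.213 -0.924
outer loop
vertex 2.01 0.355 2.783
vertex 1.447 -0.196 2.717
vertex 1.3 0.548 2.495
endloop
endfacet
facet normal 0.303 0.946 -0.113
outer loop
vertex 2.01 0.355 2.783
vertex 1.3 0.548 2.495
vertex 1.576 0.646 4.05
endloop
endfacet
facet normal 0.303 0.946 -0.113
outer loop
vertex 1.576 0.646 4.05
vertex 1.3 0.548 2.495
vertex 0.866 0.839 3.762
endloop
endfacet
facet normal -0.317 0.212 0.924
outer loop
vertex 1.576 0.646 4.05
vertex 0.866 0.839 3.762
vertex 1.013 0.096 3.983
endloop
endfacet
facet normal 0.317 -0.213 -0.924
outer loop
vertex 1.3 0.548 2.495
vertex 1.447 -0.196 2.717
vertex 0.737 -0.002 2.429
endloop
endfacet
facet normal -0.626 0.685 -0.372
outer loop
vertex 1.3 0.548 2.495
vertex 0.737 -0.002 2.429
vertex 0.866 0.839 3.762
endloop
endfacet
facet normal -0.626 0.686 -0.372
outer loop
vertex 0.866 0.839 3.762
vertex 0.737 -0.002 2.429
vertex 0.303 0.289 3.695
endloop
endfacet
facet normal -0.317 0.212 0.924
outer loop
vertex 0.866 0.839 3.762
vertex 0.303 0.289 3.695
vertex 1.013 0.096 3.983
endloop
endfacet
facet normal 0.317 -0.212 -0.924
outer loop
vertex 0.737 -0.002 2.429
vertex 1.447 -0.196 2.717
vertex 0.884 -0.746 2.65
endloop
endfacet
facet normal -0.930 -0.261 -0.259
outer loop
vertex 0.737 -0.002 2.429
vertex 0.884 -0.746 2.65
vertex 0.303 0.289 3.695
endloop
endfacet
facet normal -0.930 -0.261 -0.259
outer loop
vertex 0.303 0.289 3.695
vertex 0.884 -0.746 2.65
vertex 0.45 -0.455 3.917
endloop
endfacet
facet normal -0.317 0.213 0.924
outer loop
vertex 0.303 0.289 3.695
vertex 0.45 -0.455 3.917
vertex 1.013 0.096 3.983
endloop
endfacet
facet normal 0.317 -0.212 -0.924
outer loop
vertex 0.884 -0.746 2.65
vertex 1.447 -0.196 2.717
vertex 1.594 -0.939 2.938
endloop
endfacet
facet normal -0.303 -0.946 0.113
outer loop
vertex 0.884 -0.746 2.65
vertex 1.594 -0.939 2.938
vertex 0.45 -0.455 3.917
endloop
endfacet
facet normal -0.303 -0.946 0.113
outer loop
vertex 0.45 -0.455 3.917
vertex 1.594 -0.939 2.938
vertex 1.16 -0.648 4.205
endloop
endfacet
facet normal -0.317 0.213 0.924
outer loop
vertex 0.45 -0.455 3.917
vertex 1.16 -0.648 4.205
vertex 1.013 0.096 3.983
endloop
endfacet
facet normal 0.317 -0.212 -0.924
outer loop
vertex 1.594 -0.939 2.938
vertex 1.447 -0.196 2.717
vertex 2.157 -0.389 3.005
endloop
endfacet
facet normal 0.626 -0.686 0.372
outer loop
vertex 1.594 -0.939 2.938
vertex 2.157 -0.389 3.005
vertex 1.16 -0.648 4.205
endloop
endfacet
facet normal 0.626 -0.685 0.372
outer loop
vertex 1.16 -0.648 4.205
vertex 2.157 -0.389 3.005
vertex 1.723 -0.098 4.271
endloop
endfacet
facet normal -0.317 0.213 0.924
outer loop
vertex 1.16 -0.648 4.205
vertex 1.723 -0.098 4.271
vertex 1.013 0.096 3.983
endloop
endfacet

endsolid


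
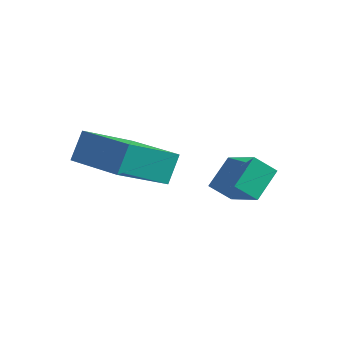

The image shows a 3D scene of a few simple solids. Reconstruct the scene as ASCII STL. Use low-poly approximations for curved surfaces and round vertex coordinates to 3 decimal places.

solid 
facet normal -0.975 0.160 -0.156
outer loop
vertex -4.089 -2.234 -0.071
vertex -4.14 -1.642 0.855
vertex -3.638 -0.529 -1.136
endloop
endfacet
facet normal 0.047 -0.538 -0.842
outer loop
vertex -1.64 -0.858 -0.815
vertex -4.089 -2.234 -0.071
vertex -3.638 -0.529 -1.136
endloop
endfacet
facet normal -0.975 0.160 -0.156
outer loop
vertex -3.638 -0.529 -1.136
vertex -4.14 -1.642 0.855
vertex -3.689 0.063 -0.21
endloop
endfacet
facet normal 0.219 0.827 -0.517
outer loop
vertex -3.689 0.063 -0.21
vertex -1.64 -0.858 -0.815
vertex -3.638 -0.529 -1.136
endloop
endfacet
facet normal -0.219 -0.827 0.517
outer loop
vertex -4.089 -2.234 -0.071
vertex -2.142 -1.971 1.176
vertex -4.14 -1.642 0.855
endloop
endfacet
facet normal 0.047 -0.538 -0.842
outer loop
vertex -2.091 -2.563 0.25
vertex -4.089 -2.234 -0.071
vertex -1.64 -0.858 -0.815
endloop
endfacet
facet normal -0.219 -0.827 0.517
outer loop
vertex -2.091 -2.563 0.25
vertex -2.142 -1.971 1.176
vertex -4.089 -2.234 -0.071
endloop
endfacet
facet normal -0.047 0.538 0.842
outer loop
vertex -4.14 -1.642 0.855
vertex -2.142 -1.971 1.176
vertex -3.689 0.063 -0.21
endloop
endfacet
facet normal 0.219 0.827 -0.517
outer loop
vertex -1.691 -0.266 0.111
vertex -1.64 -0.858 -0.815
vertex -3.689 0.063 -0.21
endloop
endfacet
facet normal -0.047 0.538 0.842
outer loop
vertex -3.689 0.063 -0.21
vertex -2.142 -1.971 1.176
vertex -1.691 -0.266 0.111
endloop
endfacet
facet normal 0.975 -0.160 0.156
outer loop
vertex -1.691 -0.266 0.111
vertex -2.091 -2.563 0.25
vertex -1.64 -0.858 -0.815
endloop
endfacet
facet normal 0.975 -0.160 0.156
outer loop
vertex -2.142 -1.971 1.176
vertex -2.091 -2.563 0.25
vertex -1.691 -0.266 0.111
endloop
endfacet
facet normal -0.565 -0.493 0.661
outer loop
vertex -0.176 0.325 -0.924
vertex -0.207 1.323 -0.206
vertex -1.462 0.813 -1.66
endloop
endfacet
facet normal 0.026 -0.811 -0.584
outer loop
vertex -0.953 1.257 -2.254
vertex -0.176 0.325 -0.924
vertex -1.462 0.813 -1.66
endloop
endfacet
facet normal -0.566 -0.493 0.661
outer loop
vertex -1.462 0.813 -1.66
vertex -0.207 1.323 -0.206
vertex -1.493 1.812 -0.942
endloop
endfacet
facet normal -0.824 0.314 -0.472
outer loop
vertex -1.493 1.812 -0.942
vertex -0.953 1.257 -2.254
vertex -1.462 0.813 -1.66
endloop
endfacet
facet normal 0.824 -0.314 0.472
outer loop
vertex -0.176 0.325 -0.924
vertex 0.302 1.767 -0.8
vertex -0.207 1.323 -0.206
endloop
endfacet
facet normal 0.025 -0.812 -0.584
outer loop
vertex 0.333 0.768 -1.518
vertex -0.176 0.325 -0.924
vertex -0.953 1.257 -2.254
endloop
endfacet
facet normal 0.824 -0.314 0.472
outer loop
vertex 0.333 0.768 -1.518
vertex 0.302 1.767 -0.8
vertex -0.176 0.325 -0.924
endloop
endfacet
facet normal -0.026 0.811 0.584
outer loop
vertex -0.207 1.323 -0.206
vertex 0.302 1.767 -0.8
vertex -1.493 1.812 -0.942
endloop
endfacet
facet normal -0.824 0.314 -0.472
outer loop
vertex -0.984 2.255 -1.536
vertex -0.953 1.257 -2.254
vertex -1.493 1.812 -0.942
endloop
endfacet
facet normal -0.026 0.812 0.583
outer loop
vertex -1.493 1.812 -0.942
vertex 0.302 1.767 -0.8
vertex -0.984 2.255 -1.536
endloop
endfacet
facet normal 0.566 0.493 -0.661
outer loop
vertex -0.984 2.255 -1.536
vertex 0.333 0.768 -1.518
vertex -0.953 1.257 -2.254
endloop
endfacet
facet normal 0.565 0.493 -0.661
outer loop
vertex 0.302 1.767 -0.8
vertex 0.333 0.768 -1.518
vertex -0.984 2.255 -1.536
endloop
endfacet

endsolid


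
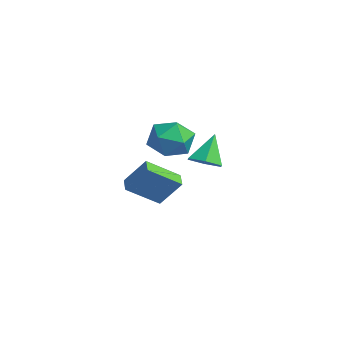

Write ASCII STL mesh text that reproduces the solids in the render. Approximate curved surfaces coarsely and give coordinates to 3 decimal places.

solid 
facet normal -0.887 0.458 0.057
outer loop
vertex -3.933 4.792 0.747
vertex -4.43 3.792 1.049
vertex -4.012 4.499 1.864
endloop
endfacet
facet normal -0.356 0.910 0.213
outer loop
vertex -3.933 4.792 0.747
vertex -4.012 4.499 1.864
vertex -3.039 4.975 1.458
endloop
endfacet
facet normal 0.085 0.934 -0.348
outer loop
vertex -3.933 4.792 0.747
vertex -3.039 4.975 1.458
vertex -2.856 4.562 0.394
endloop
endfacet
facet normal -0.173 0.497 -0.850
outer loop
vertex -3.933 4.792 0.747
vertex -2.856 4.562 0.394
vertex -3.716 3.831 0.141
endloop
endfacet
facet normal -0.774 0.203 -0.600
outer loop
vertex -3.933 4.792 0.747
vertex -3.716 3.831 0.141
vertex -4.43 3.792 1.049
endloop
endfacet
facet normal 0.006 0.642 0.767
outer loop
vertex -3.039 4.975 1.458
vertex -4.012 4.499 1.864
vertex -2.984 4.089 2.199
endloop
endfacet
facet normal -0.853 -0.089 0.514
outer loop
vertex -4.012 4.499 1.864
vertex -4.43 3.792 1.049
vertex -3.844 3.358 1.946
endloop
endfacet
facet normal -0.670 -0.500 -0.548
outer loop
vertex -4.43 3.792 1.049
vertex -3.716 3.831 0.141
vertex -3.661 2.945 0.882
endloop
endfacet
facet normal 0.301 -0.024 -0.953
outer loop
vertex -3.716 3.831 0.141
vertex -2.856 4.562 0.394
vertex -2.688 3.421 0.476
endloop
endfacet
facet normal 0.719 0.681 -0.140
outer loop
vertex -2.856 4.562 0.394
vertex -3.039 4.975 1.458
vertex -2.27 4.128 1.291
endloop
endfacet
facet normal 0.173 -0.497 0.850
outer loop
vertex -2.767 3.128 1.593
vertex -2.984 4.089 2.199
vertex -3.844 3.358 1.946
endloop
endfacet
facet normal -0.085 -0.934 0.348
outer loop
vertex -2.767 3.128 1.593
vertex -3.844 3.358 1.946
vertex -3.661 2.945 0.882
endloop
endfacet
facet normal 0.356 -0.910 -0.213
outer loop
vertex -2.767 3.128 1.593
vertex -3.661 2.945 0.882
vertex -2.688 3.421 0.476
endloop
endfacet
facet normal 0.887 -0.458 -0.057
outer loop
vertex -2.767 3.128 1.593
vertex -2.688 3.421 0.476
vertex -2.27 4.128 1.291
endloop
endfacet
facet normal 0.774 -0.203 0.600
outer loop
vertex -2.767 3.128 1.593
vertex -2.27 4.128 1.291
vertex -2.984 4.089 2.199
endloop
endfacet
facet normal -0.301 0.024 0.953
outer loop
vertex -3.844 3.358 1.946
vertex -2.984 4.089 2.199
vertex -4.012 4.499 1.864
endloop
endfacet
facet normal -0.719 -0.681 0.140
outer loop
vertex -3.661 2.945 0.882
vertex -3.844 3.358 1.946
vertex -4.43 3.792 1.049
endloop
endfacet
facet normal -0.006 -0.642 -0.767
outer loop
vertex -2.688 3.421 0.476
vertex -3.661 2.945 0.882
vertex -3.716 3.831 0.141
endloop
endfacet
facet normal 0.853 0.089 -0.514
outer loop
vertex -2.27 4.128 1.291
vertex -2.688 3.421 0.476
vertex -2.856 4.562 0.394
endloop
endfacet
facet normal 0.670 0.500 0.548
outer loop
vertex -2.984 4.089 2.199
vertex -2.27 4.128 1.291
vertex -3.039 4.975 1.458
endloop
endfacet
facet normal 0.298 -0.415 -0.860
outer loop
vertex 2.601 3.063 2.183
vertex 1.921 3.319 1.824
vertex 2.58 3.789 1.825
endloop
endfacet
facet normal 0.746 0.312 0.588
outer loop
vertex 2.601 3.063 2.183
vertex 2.58 3.789 1.825
vertex 1.459 3.961 3.156
endloop
endfacet
facet normal 0.298 -0.415 -0.860
outer loop
vertex 2.58 3.789 1.825
vertex 1.921 3.319 1.824
vertex 1.9 4.045 1.466
endloop
endfacet
facet normal 0.292 0.948 0.123
outer loop
vertex 2.58 3.789 1.825
vertex 1.9 4.045 1.466
vertex 1.459 3.961 3.156
endloop
endfacet
facet normal 0.298 -0.415 -0.860
outer loop
vertex 1.9 4.045 1.466
vertex 1.921 3.319 1.824
vertex 1.241 3.574 1.465
endloop
endfacet
facet normal -0.578 0.809 -0.111
outer loop
vertex 1.9 4.045 1.466
vertex 1.241 3.574 1.465
vertex 1.459 3.961 3.156
endloop
endfacet
facet normal 0.299 -0.414 -0.860
outer loop
vertex 1.241 3.574 1.465
vertex 1.921 3.319 1.824
vertex 1.262 2.848 1.822
endloop
endfacet
facet normal -0.992 0.031 0.121
outer loop
vertex 1.241 3.574 1.465
vertex 1.262 2.848 1.822
vertex 1.459 3.961 3.156
endloop
endfacet
facet normal 0.299 -0.414 -0.860
outer loop
vertex 1.262 2.848 1.822
vertex 1.921 3.319 1.824
vertex 1.941 2.592 2.181
endloop
endfacet
facet normal -0.538 -0.606 0.585
outer loop
vertex 1.262 2.848 1.822
vertex 1.941 2.592 2.181
vertex 1.459 3.961 3.156
endloop
endfacet
facet normal 0.298 -0.414 -0.860
outer loop
vertex 1.941 2.592 2.181
vertex 1.921 3.319 1.824
vertex 2.601 3.063 2.183
endloop
endfacet
facet normal 0.331 -0.467 0.820
outer loop
vertex 1.941 2.592 2.181
vertex 2.601 3.063 2.183
vertex 1.459 3.961 3.156
endloop
endfacet
facet normal -0.924 0.274 0.267
outer loop
vertex -3.08 1.687 -0.869
vertex -2.483 2.474 0.39
vertex -2.925 3.208 -1.894
endloop
endfacet
facet normal -0.373 -0.492 -0.787
outer loop
vertex -2.177 2.986 -2.11
vertex -3.08 1.687 -0.869
vertex -2.925 3.208 -1.894
endloop
endfacet
facet normal -0.924 0.273 0.267
outer loop
vertex -2.925 3.208 -1.894
vertex -2.483 2.474 0.39
vertex -2.329 3.995 -0.635
endloop
endfacet
facet normal 0.085 0.826 -0.557
outer loop
vertex -2.329 3.995 -0.635
vertex -2.177 2.986 -2.11
vertex -2.925 3.208 -1.894
endloop
endfacet
facet normal -0.085 -0.826 0.557
outer loop
vertex -3.08 1.687 -0.869
vertex -1.735 2.252 0.174
vertex -2.483 2.474 0.39
endloop
endfacet
facet normal -0.373 -0.492 -0.787
outer loop
vertex -2.331 1.465 -1.085
vertex -3.08 1.687 -0.869
vertex -2.177 2.986 -2.11
endloop
endfacet
facet normal -0.084 -0.826 0.557
outer loop
vertex -2.331 1.465 -1.085
vertex -1.735 2.252 0.174
vertex -3.08 1.687 -0.869
endloop
endfacet
facet normal 0.373 0.492 0.786
outer loop
vertex -2.483 2.474 0.39
vertex -1.735 2.252 0.174
vertex -2.329 3.995 -0.635
endloop
endfacet
facet normal 0.084 0.826 -0.557
outer loop
vertex -1.58 3.773 -0.851
vertex -2.177 2.986 -2.11
vertex -2.329 3.995 -0.635
endloop
endfacet
facet normal 0.373 0.492 0.787
outer loop
vertex -2.329 3.995 -0.635
vertex -1.735 2.252 0.174
vertex -1.58 3.773 -0.851
endloop
endfacet
facet normal 0.924 -0.274 -0.267
outer loop
vertex -1.58 3.773 -0.851
vertex -2.331 1.465 -1.085
vertex -2.177 2.986 -2.11
endloop
endfacet
facet normal 0.924 -0.274 -0.266
outer loop
vertex -1.735 2.252 0.174
vertex -2.331 1.465 -1.085
vertex -1.58 3.773 -0.851
endloop
endfacet

endsolid


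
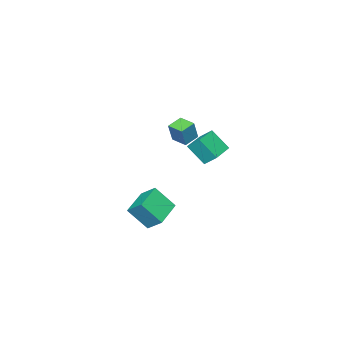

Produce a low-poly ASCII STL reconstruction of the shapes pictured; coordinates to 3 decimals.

solid 
facet normal -0.947 -0.165 0.276
outer loop
vertex 1.429 -1.185 -3.196
vertex 1.465 -0.153 -2.457
vertex 0.82 -0.123 -4.649
endloop
endfacet
facet normal -0.028 -0.813 -0.582
outer loop
vertex 2.855 0.233 -5.243
vertex 1.429 -1.185 -3.196
vertex 0.82 -0.123 -4.649
endloop
endfacet
facet normal -0.947 -0.166 0.276
outer loop
vertex 0.82 -0.123 -4.649
vertex 1.465 -0.153 -2.457
vertex 0.855 0.909 -3.909
endloop
endfacet
facet normal -0.321 0.559 -0.764
outer loop
vertex 0.855 0.909 -3.909
vertex 2.855 0.233 -5.243
vertex 0.82 -0.123 -4.649
endloop
endfacet
facet normal 0.321 -0.559 0.765
outer loop
vertex 1.429 -1.185 -3.196
vertex 3.5 0.203 -3.051
vertex 1.465 -0.153 -2.457
endloop
endfacet
facet normal -0.028 -0.812 -0.582
outer loop
vertex 3.465 -0.829 -3.791
vertex 1.429 -1.185 -3.196
vertex 2.855 0.233 -5.243
endloop
endfacet
facet normal 0.321 -0.559 0.764
outer loop
vertex 3.465 -0.829 -3.791
vertex 3.5 0.203 -3.051
vertex 1.429 -1.185 -3.196
endloop
endfacet
facet normal 0.028 0.812 0.582
outer loop
vertex 1.465 -0.153 -2.457
vertex 3.5 0.203 -3.051
vertex 0.855 0.909 -3.909
endloop
endfacet
facet normal -0.321 0.559 -0.765
outer loop
vertex 2.891 1.265 -4.504
vertex 2.855 0.233 -5.243
vertex 0.855 0.909 -3.909
endloop
endfacet
facet normal 0.028 0.813 0.582
outer loop
vertex 0.855 0.909 -3.909
vertex 3.5 0.203 -3.051
vertex 2.891 1.265 -4.504
endloop
endfacet
facet normal 0.947 0.165 -0.277
outer loop
vertex 2.891 1.265 -4.504
vertex 3.465 -0.829 -3.791
vertex 2.855 0.233 -5.243
endloop
endfacet
facet normal 0.947 0.166 -0.276
outer loop
vertex 3.5 0.203 -3.051
vertex 3.465 -0.829 -3.791
vertex 2.891 1.265 -4.504
endloop
endfacet
facet normal -0.986 -0.158 0.059
outer loop
vertex -1.241 2.166 1.946
vertex -1.49 3.225 0.628
vertex -1.152 1.366 1.287
endloop
endfacet
facet normal 0.146 -0.619 0.772
outer loop
vertex 0.77 1.675 1.172
vertex -1.241 2.166 1.946
vertex -1.152 1.366 1.287
endloop
endfacet
facet normal -0.986 -0.158 0.059
outer loop
vertex -1.152 1.366 1.287
vertex -1.49 3.225 0.628
vertex -1.401 2.426 -0.032
endloop
endfacet
facet normal 0.086 -0.769 -0.634
outer loop
vertex -1.401 2.426 -0.032
vertex 0.77 1.675 1.172
vertex -1.152 1.366 1.287
endloop
endfacet
facet normal -0.086 0.769 0.634
outer loop
vertex -1.241 2.166 1.946
vertex 0.432 3.534 0.513
vertex -1.49 3.225 0.628
endloop
endfacet
facet normal 0.145 -0.620 0.771
outer loop
vertex 0.681 2.474 1.832
vertex -1.241 2.166 1.946
vertex 0.77 1.675 1.172
endloop
endfacet
facet normal -0.086 0.769 0.634
outer loop
vertex 0.681 2.474 1.832
vertex 0.432 3.534 0.513
vertex -1.241 2.166 1.946
endloop
endfacet
facet normal -0.146 0.620 -0.771
outer loop
vertex -1.49 3.225 0.628
vertex 0.432 3.534 0.513
vertex -1.401 2.426 -0.032
endloop
endfacet
facet normal 0.086 -0.769 -0.634
outer loop
vertex 0.521 2.734 -0.146
vertex 0.77 1.675 1.172
vertex -1.401 2.426 -0.032
endloop
endfacet
facet normal -0.145 0.619 -0.772
outer loop
vertex -1.401 2.426 -0.032
vertex 0.432 3.534 0.513
vertex 0.521 2.734 -0.146
endloop
endfacet
facet normal 0.986 0.158 -0.059
outer loop
vertex 0.521 2.734 -0.146
vertex 0.681 2.474 1.832
vertex 0.77 1.675 1.172
endloop
endfacet
facet normal 0.986 0.158 -0.059
outer loop
vertex 0.432 3.534 0.513
vertex 0.681 2.474 1.832
vertex 0.521 2.734 -0.146
endloop
endfacet
facet normal -0.889 0.237 0.391
outer loop
vertex 3.686 3.1 4.698
vertex 3.888 4.137 4.53
vertex 3.107 3.009 3.437
endloop
endfacet
facet normal -0.189 -0.969 0.157
outer loop
vertex 4.032 2.763 3.03
vertex 3.686 3.1 4.698
vertex 3.107 3.009 3.437
endloop
endfacet
facet normal -0.889 0.237 0.391
outer loop
vertex 3.107 3.009 3.437
vertex 3.888 4.137 4.53
vertex 3.309 4.046 3.269
endloop
endfacet
facet normal -0.416 -0.066 -0.907
outer loop
vertex 3.309 4.046 3.269
vertex 4.032 2.763 3.03
vertex 3.107 3.009 3.437
endloop
endfacet
facet normal 0.416 0.066 0.907
outer loop
vertex 3.686 3.1 4.698
vertex 4.813 3.891 4.123
vertex 3.888 4.137 4.53
endloop
endfacet
facet normal -0.189 -0.969 0.157
outer loop
vertex 4.611 2.854 4.291
vertex 3.686 3.1 4.698
vertex 4.032 2.763 3.03
endloop
endfacet
facet normal 0.416 0.066 0.907
outer loop
vertex 4.611 2.854 4.291
vertex 4.813 3.891 4.123
vertex 3.686 3.1 4.698
endloop
endfacet
facet normal 0.189 0.969 -0.157
outer loop
vertex 3.888 4.137 4.53
vertex 4.813 3.891 4.123
vertex 3.309 4.046 3.269
endloop
endfacet
facet normal -0.416 -0.066 -0.907
outer loop
vertex 4.234 3.8 2.862
vertex 4.032 2.763 3.03
vertex 3.309 4.046 3.269
endloop
endfacet
facet normal 0.189 0.969 -0.157
outer loop
vertex 3.309 4.046 3.269
vertex 4.813 3.891 4.123
vertex 4.234 3.8 2.862
endloop
endfacet
facet normal 0.889 -0.237 -0.391
outer loop
vertex 4.234 3.8 2.862
vertex 4.611 2.854 4.291
vertex 4.032 2.763 3.03
endloop
endfacet
facet normal 0.889 -0.237 -0.391
outer loop
vertex 4.813 3.891 4.123
vertex 4.611 2.854 4.291
vertex 4.234 3.8 2.862
endloop
endfacet

endsolid


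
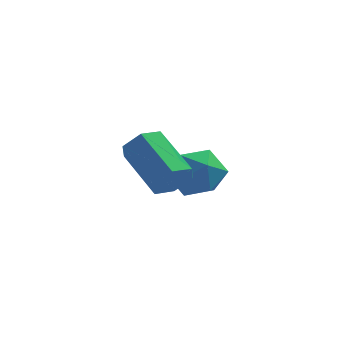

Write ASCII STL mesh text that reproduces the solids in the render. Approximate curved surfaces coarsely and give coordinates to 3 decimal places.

solid 
facet normal 0.569 -0.690 -0.448
outer loop
vertex -1.719 -1.496 -1.056
vertex -2.239 -1.611 -1.54
vertex -1.734 -1.113 -1.665
endloop
endfacet
facet normal 0.822 0.491 0.289
outer loop
vertex -1.719 -1.496 -1.056
vertex -1.734 -1.113 -1.665
vertex -2.761 -0.235 -0.235
endloop
endfacet
facet normal 0.822 0.491 0.289
outer loop
vertex -2.761 -0.235 -0.235
vertex -1.734 -1.113 -1.665
vertex -2.776 0.149 -0.845
endloop
endfacet
facet normal -0.569 0.690 0.448
outer loop
vertex -2.761 -0.235 -0.235
vertex -2.776 0.149 -0.845
vertex -3.281 -0.349 -0.72
endloop
endfacet
facet normal 0.568 -0.689 -0.449
outer loop
vertex -1.734 -1.113 -1.665
vertex -2.239 -1.611 -1.54
vertex -2.255 -1.227 -2.149
endloop
endfacet
facet normal 0.392 0.707 -0.589
outer loop
vertex -1.734 -1.113 -1.665
vertex -2.255 -1.227 -2.149
vertex -2.776 0.149 -0.845
endloop
endfacet
facet normal 0.392 0.707 -0.589
outer loop
vertex -2.776 0.149 -0.845
vertex -2.255 -1.227 -2.149
vertex -3.296 0.034 -1.329
endloop
endfacet
facet normal -0.569 0.690 0.448
outer loop
vertex -2.776 0.149 -0.845
vertex -3.296 0.034 -1.329
vertex -3.281 -0.349 -0.72
endloop
endfacet
facet normal 0.570 -0.688 -0.449
outer loop
vertex -2.255 -1.227 -2.149
vertex -2.239 -1.611 -1.54
vertex -2.759 -1.725 -2.025
endloop
endfacet
facet normal -0.429 0.216 -0.877
outer loop
vertex -2.255 -1.227 -2.149
vertex -2.759 -1.725 -2.025
vertex -3.296 0.034 -1.329
endloop
endfacet
facet normal -0.430 0.216 -0.877
outer loop
vertex -3.296 0.034 -1.329
vertex -2.759 -1.725 -2.025
vertex -3.801 -0.464 -1.204
endloop
endfacet
facet normal -0.569 0.690 0.448
outer loop
vertex -3.296 0.034 -1.329
vertex -3.801 -0.464 -1.204
vertex -3.281 -0.349 -0.72
endloop
endfacet
facet normal 0.569 -0.690 -0.448
outer loop
vertex -2.759 -1.725 -2.025
vertex -2.239 -1.611 -1.54
vertex -2.744 -2.109 -1.415
endloop
endfacet
facet normal -0.822 -0.491 -0.289
outer loop
vertex -2.759 -1.725 -2.025
vertex -2.744 -2.109 -1.415
vertex -3.801 -0.464 -1.204
endloop
endfacet
facet normal -0.822 -0.491 -0.289
outer loop
vertex -3.801 -0.464 -1.204
vertex -2.744 -2.109 -1.415
vertex -3.786 -0.847 -0.595
endloop
endfacet
facet normal -0.569 0.690 0.448
outer loop
vertex -3.801 -0.464 -1.204
vertex -3.786 -0.847 -0.595
vertex -3.281 -0.349 -0.72
endloop
endfacet
facet normal 0.569 -0.690 -0.448
outer loop
vertex -2.744 -2.109 -1.415
vertex -2.239 -1.611 -1.54
vertex -2.224 -1.994 -0.931
endloop
endfacet
facet normal -0.392 -0.707 0.589
outer loop
vertex -2.744 -2.109 -1.415
vertex -2.224 -1.994 -0.931
vertex -3.786 -0.847 -0.595
endloop
endfacet
facet normal -0.392 -0.707 0.589
outer loop
vertex -3.786 -0.847 -0.595
vertex -2.224 -1.994 -0.931
vertex -3.265 -0.733 -0.111
endloop
endfacet
facet normal -0.568 0.689 0.449
outer loop
vertex -3.786 -0.847 -0.595
vertex -3.265 -0.733 -0.111
vertex -3.281 -0.349 -0.72
endloop
endfacet
facet normal 0.569 -0.690 -0.448
outer loop
vertex -2.224 -1.994 -0.931
vertex -2.239 -1.611 -1.54
vertex -1.719 -1.496 -1.056
endloop
endfacet
facet normal 0.430 -0.216 0.877
outer loop
vertex -2.224 -1.994 -0.931
vertex -1.719 -1.496 -1.056
vertex -3.265 -0.733 -0.111
endloop
endfacet
facet normal 0.429 -0.216 0.877
outer loop
vertex -3.265 -0.733 -0.111
vertex -1.719 -1.496 -1.056
vertex -2.761 -0.235 -0.235
endloop
endfacet
facet normal -0.570 0.688 0.449
outer loop
vertex -3.265 -0.733 -0.111
vertex -2.761 -0.235 -0.235
vertex -3.281 -0.349 -0.72
endloop
endfacet
facet normal -0.847 0.277 0.453
outer loop
vertex -2.376 2.765 -2.773
vertex -2.865 1.984 -3.21
vertex -2.419 1.862 -2.3
endloop
endfacet
facet normal -0.278 0.456 0.845
outer loop
vertex -2.376 2.765 -2.773
vertex -2.419 1.862 -2.3
vertex -1.55 2.396 -2.302
endloop
endfacet
facet normal 0.136 0.882 0.452
outer loop
vertex -2.376 2.765 -2.773
vertex -1.55 2.396 -2.302
vertex -1.459 2.848 -3.211
endloop
endfacet
facet normal -0.176 0.967 -0.185
outer loop
vertex -2.376 2.765 -2.773
vertex -1.459 2.848 -3.211
vertex -2.272 2.593 -3.773
endloop
endfacet
facet normal -0.784 0.593 -0.184
outer loop
vertex -2.376 2.765 -2.773
vertex -2.272 2.593 -3.773
vertex -2.865 1.984 -3.21
endloop
endfacet
facet normal 0.088 -0.140 0.986
outer loop
vertex -1.55 2.396 -2.302
vertex -2.419 1.862 -2.3
vertex -1.528 1.387 -2.447
endloop
endfacet
facet normal -0.832 -0.429 0.350
outer loop
vertex -2.419 1.862 -2.3
vertex -2.865 1.984 -3.21
vertex -2.341 1.132 -3.009
endloop
endfacet
facet normal -0.729 0.082 -0.680
outer loop
vertex -2.865 1.984 -3.21
vertex -2.272 2.593 -3.773
vertex -2.25 1.584 -3.918
endloop
endfacet
facet normal 0.254 0.688 -0.680
outer loop
vertex -2.272 2.593 -3.773
vertex -1.459 2.848 -3.211
vertex -1.381 2.118 -3.92
endloop
endfacet
facet normal 0.759 0.549 0.349
outer loop
vertex -1.459 2.848 -3.211
vertex -1.55 2.396 -2.302
vertex -0.935 1.996 -3.01
endloop
endfacet
facet normal 0.176 -0.967 0.185
outer loop
vertex -1.424 1.215 -3.447
vertex -1.528 1.387 -2.447
vertex -2.341 1.132 -3.009
endloop
endfacet
facet normal -0.136 -0.882 -0.452
outer loop
vertex -1.424 1.215 -3.447
vertex -2.341 1.132 -3.009
vertex -2.25 1.584 -3.918
endloop
endfacet
facet normal 0.278 -0.456 -0.845
outer loop
vertex -1.424 1.215 -3.447
vertex -2.25 1.584 -3.918
vertex -1.381 2.118 -3.92
endloop
endfacet
facet normal 0.847 -0.277 -0.453
outer loop
vertex -1.424 1.215 -3.447
vertex -1.381 2.118 -3.92
vertex -0.935 1.996 -3.01
endloop
endfacet
facet normal 0.784 -0.593 0.184
outer loop
vertex -1.424 1.215 -3.447
vertex -0.935 1.996 -3.01
vertex -1.528 1.387 -2.447
endloop
endfacet
facet normal -0.254 -0.688 0.680
outer loop
vertex -2.341 1.132 -3.009
vertex -1.528 1.387 -2.447
vertex -2.419 1.862 -2.3
endloop
endfacet
facet normal -0.759 -0.549 -0.349
outer loop
vertex -2.25 1.584 -3.918
vertex -2.341 1.132 -3.009
vertex -2.865 1.984 -3.21
endloop
endfacet
facet normal -0.088 0.140 -0.986
outer loop
vertex -1.381 2.118 -3.92
vertex -2.25 1.584 -3.918
vertex -2.272 2.593 -3.773
endloop
endfacet
facet normal 0.832 0.429 -0.350
outer loop
vertex -0.935 1.996 -3.01
vertex -1.381 2.118 -3.92
vertex -1.459 2.848 -3.211
endloop
endfacet
facet normal 0.729 -0.082 0.680
outer loop
vertex -1.528 1.387 -2.447
vertex -0.935 1.996 -3.01
vertex -1.55 2.396 -2.302
endloop
endfacet

endsolid


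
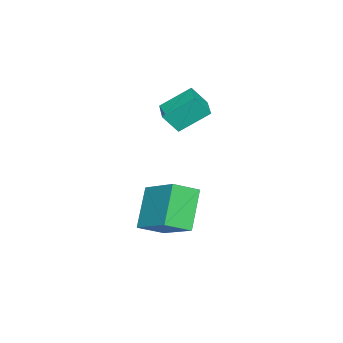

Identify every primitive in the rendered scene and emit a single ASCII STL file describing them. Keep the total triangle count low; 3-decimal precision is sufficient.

solid 
facet normal -0.303 0.519 -0.799
outer loop
vertex -2.57 -0.483 2.735
vertex -1.622 0.034 2.712
vertex -2.045 -1.481 1.888
endloop
endfacet
facet normal -0.878 -0.479 0.021
outer loop
vertex -1.758 -1.974 2.648
vertex -2.57 -0.483 2.735
vertex -2.045 -1.481 1.888
endloop
endfacet
facet normal -0.302 0.519 -0.800
outer loop
vertex -2.045 -1.481 1.888
vertex -1.622 0.034 2.712
vertex -1.098 -0.964 1.866
endloop
endfacet
facet normal 0.373 -0.708 -0.600
outer loop
vertex -1.098 -0.964 1.866
vertex -1.758 -1.974 2.648
vertex -2.045 -1.481 1.888
endloop
endfacet
facet normal -0.372 0.708 0.600
outer loop
vertex -2.57 -0.483 2.735
vertex -1.335 -0.459 3.472
vertex -1.622 0.034 2.712
endloop
endfacet
facet normal -0.877 -0.479 0.022
outer loop
vertex -2.282 -0.976 3.494
vertex -2.57 -0.483 2.735
vertex -1.758 -1.974 2.648
endloop
endfacet
facet normal -0.372 0.707 0.601
outer loop
vertex -2.282 -0.976 3.494
vertex -1.335 -0.459 3.472
vertex -2.57 -0.483 2.735
endloop
endfacet
facet normal 0.878 0.479 -0.021
outer loop
vertex -1.622 0.034 2.712
vertex -1.335 -0.459 3.472
vertex -1.098 -0.964 1.866
endloop
endfacet
facet normal 0.371 -0.708 -0.601
outer loop
vertex -0.81 -1.457 2.625
vertex -1.758 -1.974 2.648
vertex -1.098 -0.964 1.866
endloop
endfacet
facet normal 0.877 0.480 -0.021
outer loop
vertex -1.098 -0.964 1.866
vertex -1.335 -0.459 3.472
vertex -0.81 -1.457 2.625
endloop
endfacet
facet normal 0.302 -0.519 0.800
outer loop
vertex -0.81 -1.457 2.625
vertex -2.282 -0.976 3.494
vertex -1.758 -1.974 2.648
endloop
endfacet
facet normal 0.302 -0.519 0.799
outer loop
vertex -1.335 -0.459 3.472
vertex -2.282 -0.976 3.494
vertex -0.81 -1.457 2.625
endloop
endfacet
facet normal -0.644 -0.100 0.759
outer loop
vertex 0.138 -1.681 -0.457
vertex 1.015 -0.275 0.472
vertex -0.521 -0.963 -0.922
endloop
endfacet
facet normal -0.461 -0.740 -0.489
outer loop
vertex 0.625 -0.785 -2.272
vertex 0.138 -1.681 -0.457
vertex -0.521 -0.963 -0.922
endloop
endfacet
facet normal -0.644 -0.100 0.759
outer loop
vertex -0.521 -0.963 -0.922
vertex 1.015 -0.275 0.472
vertex 0.355 0.443 0.007
endloop
endfacet
facet normal -0.610 0.665 -0.431
outer loop
vertex 0.355 0.443 0.007
vertex 0.625 -0.785 -2.272
vertex -0.521 -0.963 -0.922
endloop
endfacet
facet normal 0.610 -0.665 0.430
outer loop
vertex 0.138 -1.681 -0.457
vertex 2.161 -0.097 -0.878
vertex 1.015 -0.275 0.472
endloop
endfacet
facet normal -0.461 -0.740 -0.489
outer loop
vertex 1.285 -1.503 -1.807
vertex 0.138 -1.681 -0.457
vertex 0.625 -0.785 -2.272
endloop
endfacet
facet normal 0.610 -0.665 0.431
outer loop
vertex 1.285 -1.503 -1.807
vertex 2.161 -0.097 -0.878
vertex 0.138 -1.681 -0.457
endloop
endfacet
facet normal 0.461 0.740 0.489
outer loop
vertex 1.015 -0.275 0.472
vertex 2.161 -0.097 -0.878
vertex 0.355 0.443 0.007
endloop
endfacet
facet normal -0.610 0.665 -0.431
outer loop
vertex 1.502 0.621 -1.343
vertex 0.625 -0.785 -2.272
vertex 0.355 0.443 0.007
endloop
endfacet
facet normal 0.461 0.740 0.489
outer loop
vertex 0.355 0.443 0.007
vertex 2.161 -0.097 -0.878
vertex 1.502 0.621 -1.343
endloop
endfacet
facet normal 0.643 0.100 -0.759
outer loop
vertex 1.502 0.621 -1.343
vertex 1.285 -1.503 -1.807
vertex 0.625 -0.785 -2.272
endloop
endfacet
facet normal 0.644 0.100 -0.758
outer loop
vertex 2.161 -0.097 -0.878
vertex 1.285 -1.503 -1.807
vertex 1.502 0.621 -1.343
endloop
endfacet

endsolid


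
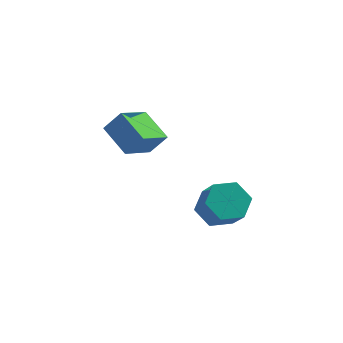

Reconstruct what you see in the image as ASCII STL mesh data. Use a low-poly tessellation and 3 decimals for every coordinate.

solid 
facet normal -0.315 0.571 -0.758
outer loop
vertex 2.647 -1.106 1.133
vertex 1.702 -1.504 1.226
vertex 1.959 -0.659 1.756
endloop
endfacet
facet normal 0.674 0.697 0.245
outer loop
vertex 2.647 -1.106 1.133
vertex 1.959 -0.659 1.756
vertex 3.183 -2.077 2.422
endloop
endfacet
facet normal 0.674 0.697 0.246
outer loop
vertex 3.183 -2.077 2.422
vertex 1.959 -0.659 1.756
vertex 2.495 -1.631 3.044
endloop
endfacet
facet normal 0.315 -0.571 0.758
outer loop
vertex 3.183 -2.077 2.422
vertex 2.495 -1.631 3.044
vertex 2.238 -2.476 2.514
endloop
endfacet
facet normal -0.315 0.571 -0.758
outer loop
vertex 1.959 -0.659 1.756
vertex 1.702 -1.504 1.226
vertex 1.014 -1.058 1.848
endloop
endfacet
facet normal -0.242 0.723 0.647
outer loop
vertex 1.959 -0.659 1.756
vertex 1.014 -1.058 1.848
vertex 2.495 -1.631 3.044
endloop
endfacet
facet normal -0.241 0.724 0.646
outer loop
vertex 2.495 -1.631 3.044
vertex 1.014 -1.058 1.848
vertex 1.549 -2.029 3.137
endloop
endfacet
facet normal 0.315 -0.571 0.758
outer loop
vertex 2.495 -1.631 3.044
vertex 1.549 -2.029 3.137
vertex 2.238 -2.476 2.514
endloop
endfacet
facet normal -0.315 0.571 -0.758
outer loop
vertex 1.014 -1.058 1.848
vertex 1.702 -1.504 1.226
vertex 0.757 -1.903 1.318
endloop
endfacet
facet normal -0.916 0.027 0.401
outer loop
vertex 1.014 -1.058 1.848
vertex 0.757 -1.903 1.318
vertex 1.549 -2.029 3.137
endloop
endfacet
facet normal -0.916 0.026 0.401
outer loop
vertex 1.549 -2.029 3.137
vertex 0.757 -1.903 1.318
vertex 1.293 -2.874 2.607
endloop
endfacet
facet normal 0.315 -0.571 0.758
outer loop
vertex 1.549 -2.029 3.137
vertex 1.293 -2.874 2.607
vertex 2.238 -2.476 2.514
endloop
endfacet
facet normal -0.315 0.571 -0.758
outer loop
vertex 0.757 -1.903 1.318
vertex 1.702 -1.504 1.226
vertex 1.445 -2.349 0.696
endloop
endfacet
facet normal -0.674 -0.697 -0.245
outer loop
vertex 0.757 -1.903 1.318
vertex 1.445 -2.349 0.696
vertex 1.293 -2.874 2.607
endloop
endfacet
facet normal -0.674 -0.697 -0.245
outer loop
vertex 1.293 -2.874 2.607
vertex 1.445 -2.349 0.696
vertex 1.981 -3.321 1.984
endloop
endfacet
facet normal 0.315 -0.571 0.758
outer loop
vertex 1.293 -2.874 2.607
vertex 1.981 -3.321 1.984
vertex 2.238 -2.476 2.514
endloop
endfacet
facet normal -0.315 0.571 -0.758
outer loop
vertex 1.445 -2.349 0.696
vertex 1.702 -1.504 1.226
vertex 2.391 -1.951 0.603
endloop
endfacet
facet normal 0.241 -0.724 -0.647
outer loop
vertex 1.445 -2.349 0.696
vertex 2.391 -1.951 0.603
vertex 1.981 -3.321 1.984
endloop
endfacet
facet normal 0.243 -0.724 -0.646
outer loop
vertex 1.981 -3.321 1.984
vertex 2.391 -1.951 0.603
vertex 2.926 -2.922 1.892
endloop
endfacet
facet normal 0.315 -0.571 0.758
outer loop
vertex 1.981 -3.321 1.984
vertex 2.926 -2.922 1.892
vertex 2.238 -2.476 2.514
endloop
endfacet
facet normal -0.315 0.571 -0.758
outer loop
vertex 2.391 -1.951 0.603
vertex 1.702 -1.504 1.226
vertex 2.647 -1.106 1.133
endloop
endfacet
facet normal 0.916 -0.027 -0.400
outer loop
vertex 2.391 -1.951 0.603
vertex 2.647 -1.106 1.133
vertex 2.926 -2.922 1.892
endloop
endfacet
facet normal 0.916 -0.027 -0.401
outer loop
vertex 2.926 -2.922 1.892
vertex 2.647 -1.106 1.133
vertex 3.183 -2.077 2.422
endloop
endfacet
facet normal 0.315 -0.571 0.758
outer loop
vertex 2.926 -2.922 1.892
vertex 3.183 -2.077 2.422
vertex 2.238 -2.476 2.514
endloop
endfacet
facet normal -0.625 0.665 0.408
outer loop
vertex -2.869 2.438 3.994
vertex -1.963 3.85 3.081
vertex -3.644 2.306 3.022
endloop
endfacet
facet normal -0.474 -0.740 0.478
outer loop
vertex -2.537 1.13 2.299
vertex -2.869 2.438 3.994
vertex -3.644 2.306 3.022
endloop
endfacet
facet normal -0.625 0.665 0.409
outer loop
vertex -3.644 2.306 3.022
vertex -1.963 3.85 3.081
vertex -2.738 3.719 2.109
endloop
endfacet
facet normal -0.620 -0.105 -0.778
outer loop
vertex -2.738 3.719 2.109
vertex -2.537 1.13 2.299
vertex -3.644 2.306 3.022
endloop
endfacet
facet normal 0.620 0.105 0.778
outer loop
vertex -2.869 2.438 3.994
vertex -0.856 2.674 2.358
vertex -1.963 3.85 3.081
endloop
endfacet
facet normal -0.474 -0.739 0.478
outer loop
vertex -1.762 1.261 3.271
vertex -2.869 2.438 3.994
vertex -2.537 1.13 2.299
endloop
endfacet
facet normal 0.620 0.105 0.778
outer loop
vertex -1.762 1.261 3.271
vertex -0.856 2.674 2.358
vertex -2.869 2.438 3.994
endloop
endfacet
facet normal 0.474 0.740 -0.478
outer loop
vertex -1.963 3.85 3.081
vertex -0.856 2.674 2.358
vertex -2.738 3.719 2.109
endloop
endfacet
facet normal -0.620 -0.105 -0.778
outer loop
vertex -1.631 2.542 1.386
vertex -2.537 1.13 2.299
vertex -2.738 3.719 2.109
endloop
endfacet
facet normal 0.474 0.739 -0.478
outer loop
vertex -2.738 3.719 2.109
vertex -0.856 2.674 2.358
vertex -1.631 2.542 1.386
endloop
endfacet
facet normal 0.625 -0.665 -0.409
outer loop
vertex -1.631 2.542 1.386
vertex -1.762 1.261 3.271
vertex -2.537 1.13 2.299
endloop
endfacet
facet normal 0.625 -0.665 -0.408
outer loop
vertex -0.856 2.674 2.358
vertex -1.762 1.261 3.271
vertex -1.631 2.542 1.386
endloop
endfacet

endsolid
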